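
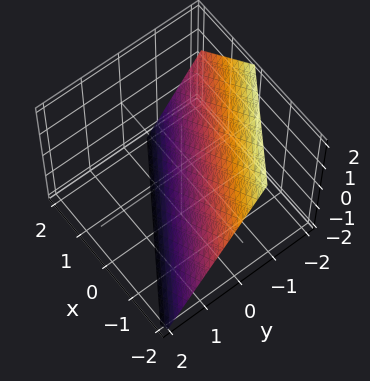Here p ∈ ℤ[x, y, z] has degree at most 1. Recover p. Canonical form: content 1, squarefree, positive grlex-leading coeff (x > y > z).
2*x + 3*y + 2*z + 2

Degree: every cross-section is a straight line — this is a plane, so deg p = 1.
Checking where it meets the axes: it meets the z-axis at z = -1 (among the integer gridlines); one x-axis crossing is at x = -1.
Putting this together gives p.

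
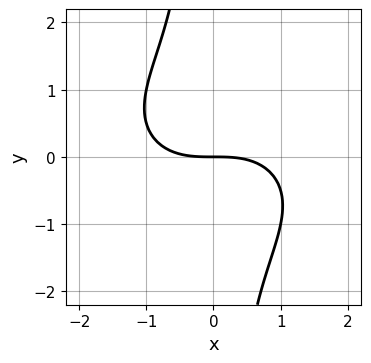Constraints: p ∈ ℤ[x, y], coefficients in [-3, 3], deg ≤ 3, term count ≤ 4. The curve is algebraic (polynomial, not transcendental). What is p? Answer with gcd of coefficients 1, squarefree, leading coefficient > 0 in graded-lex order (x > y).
x^3 + 2*x*y^2 + 3*y

First, the degree is 3 — the shape is more complex than any degree-2 curve.
Then, reading off the gridlines: it meets the y-axis at y = 0 (among the integer gridlines); it crosses the x-axis at the gridline x = 0.
Finally, these observations pin down the coefficients.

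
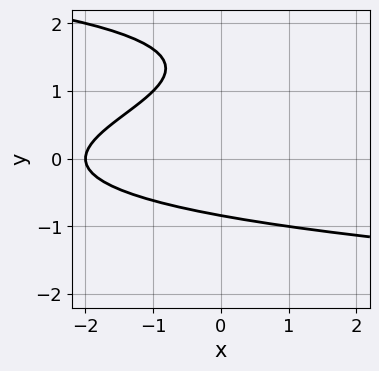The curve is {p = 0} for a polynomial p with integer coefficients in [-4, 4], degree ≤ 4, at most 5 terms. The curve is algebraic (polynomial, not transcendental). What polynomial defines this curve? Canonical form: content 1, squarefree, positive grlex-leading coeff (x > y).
y^3 - 2*y^2 + x + 2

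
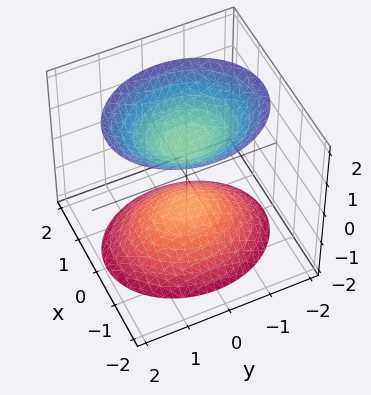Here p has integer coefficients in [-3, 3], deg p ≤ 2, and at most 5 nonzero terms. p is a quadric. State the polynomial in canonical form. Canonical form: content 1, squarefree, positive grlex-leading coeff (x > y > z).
There are 2 components. Treating them together as one polynomial.
deg p = 2. Two separate bowl-shaped sheets opening away from each other; a quadric.
Symmetries: mirror symmetry x ↦ −x ⇒ only even powers of x; the z ↦ −z reflection is a symmetry, so z appears only in even powers; mirror symmetry y ↦ −y ⇒ only even powers of y.
Against the integer gridlines: no y-intercept at any integer in the box; among the integer gridlines, it crosses the z-axis at z ∈ {-1, 1}; no x-intercept at any integer in the box.
Assembling these constraints gives the stated polynomial.

3*x^2 + 2*y^2 - 2*z^2 + 2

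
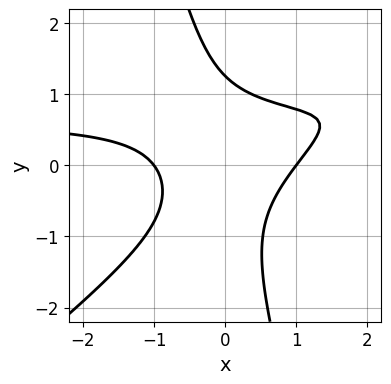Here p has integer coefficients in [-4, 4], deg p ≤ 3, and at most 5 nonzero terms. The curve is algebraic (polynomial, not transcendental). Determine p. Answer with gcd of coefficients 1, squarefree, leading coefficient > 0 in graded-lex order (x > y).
First, deg p = 3. The shape is more complex than any degree-2 curve.
Next, checking where it meets the axes: the x-axis gridline crossings are at x ∈ {-1, 1}.
Finally, solving for integer coefficients yields p as stated.

3*x^2*y - 3*x*y^2 - y^3 - 2*x^2 + 2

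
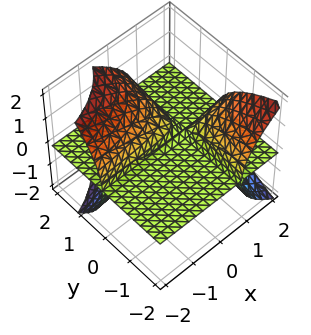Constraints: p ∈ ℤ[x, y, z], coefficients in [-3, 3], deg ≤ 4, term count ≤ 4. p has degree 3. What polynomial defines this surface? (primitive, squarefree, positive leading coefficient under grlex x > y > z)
3*x*y*z + 2*z^3 - 2*y*z

(a) I count 3 distinct pieces. Treating them together as one polynomial.
(b) The degree is 3 — a generic line meets the surface in up to 3 points.
(c) Reading off the gridlines: every point of the x-axis in the box is on the surface; the visible y-axis segment lies entirely on the surface; one z-axis crossing is at z = 0.
(d) Matching integer coefficients to the picture gives p.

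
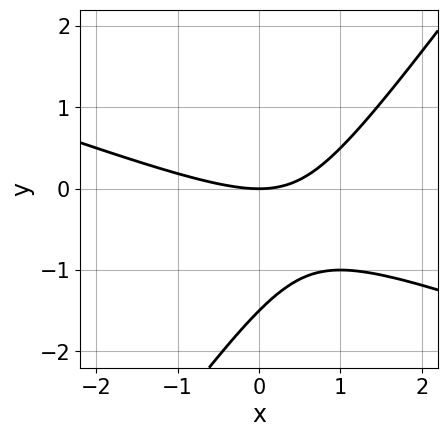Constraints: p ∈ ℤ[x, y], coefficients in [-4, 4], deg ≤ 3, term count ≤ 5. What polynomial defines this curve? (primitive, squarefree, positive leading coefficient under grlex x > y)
First, degree: a generic line meets the curve in up to 2 points, so deg p = 2.
Then, from the visible intercepts: it meets the y-axis at y = 0 (among the integer gridlines); one x-axis crossing is at x = 0.
Finally, together with the visible shape, these determine p as stated.

x^2 + 2*x*y - 2*y^2 - 3*y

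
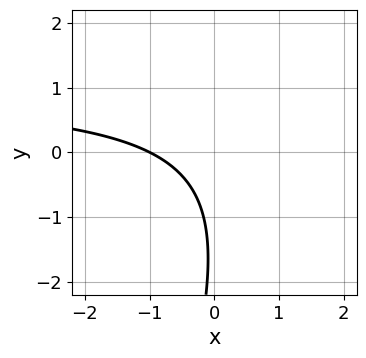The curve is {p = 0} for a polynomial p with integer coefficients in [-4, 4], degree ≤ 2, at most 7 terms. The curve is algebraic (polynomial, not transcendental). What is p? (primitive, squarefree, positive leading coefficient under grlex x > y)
(a) The degree is 2 — a generic line meets the curve in up to 2 points.
(b) Reading off the gridlines: it meets the x-axis at x = -1 (among the integer gridlines); it misses every integer gridline on the y-axis.
(c) These observations pin down the coefficients.

3*x*y - y^2 - 3*x - 3*y - 3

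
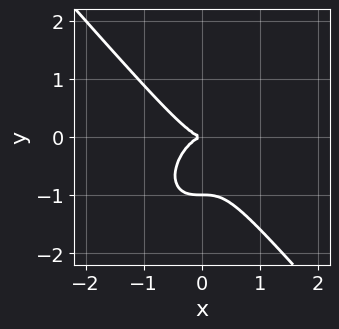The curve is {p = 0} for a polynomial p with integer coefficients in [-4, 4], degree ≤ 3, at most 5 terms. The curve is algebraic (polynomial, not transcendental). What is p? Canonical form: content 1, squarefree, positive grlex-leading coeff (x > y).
3*x^3 + 2*y^3 + 2*y^2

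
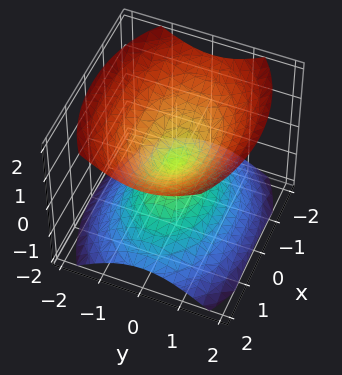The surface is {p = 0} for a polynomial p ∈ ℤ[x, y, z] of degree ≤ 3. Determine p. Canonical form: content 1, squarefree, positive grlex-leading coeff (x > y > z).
First, there are 2 components.
Then, degree: a double cone through the origin; a quadric, so deg p = 2.
Then, symmetries: mirror symmetry y ↦ −y ⇒ only even powers of y; mirror symmetry z ↦ −z ⇒ only even powers of z; it's symmetric under x → −x, forcing even powers of x.
Next, from the visible intercepts: one x-axis crossing is at x = 0; one y-axis crossing is at y = 0.
Finally, these observations pin down the coefficients.

x^2 + 2*y^2 - 2*z^2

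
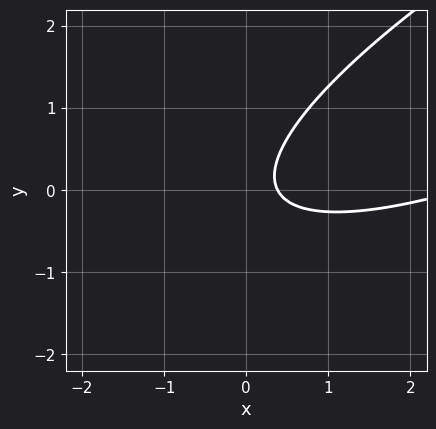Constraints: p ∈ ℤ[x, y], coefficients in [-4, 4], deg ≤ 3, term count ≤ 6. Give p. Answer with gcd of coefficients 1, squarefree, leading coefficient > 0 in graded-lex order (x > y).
First, deg p = 2. The shape is more complex than any degree-1 curve.
Then, observable constraints: it misses every integer gridline on the y-axis.
Finally, matching integer coefficients to the picture gives p.

x^2 - 3*x*y + 3*y^2 - 3*x + 1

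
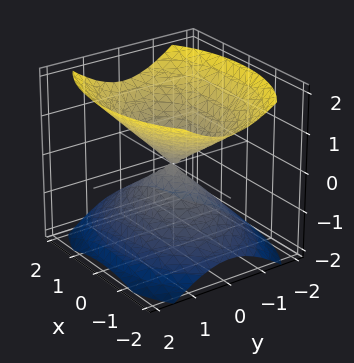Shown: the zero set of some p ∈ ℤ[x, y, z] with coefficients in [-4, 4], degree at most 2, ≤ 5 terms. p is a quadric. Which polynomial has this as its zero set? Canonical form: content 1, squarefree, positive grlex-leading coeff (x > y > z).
(a) I count 2 distinct pieces.
(b) Degree: a double cone through the origin; a quadric, so deg p = 2.
(c) Symmetries: the y ↦ −y reflection is a symmetry, so y appears only in even powers; it's symmetric under z → −z, forcing even powers of z; mirror symmetry x ↦ −x ⇒ only even powers of x.
(d) Against the integer gridlines: one x-axis crossing is at x = 0; one z-axis crossing is at z = 0; it crosses the y-axis at the gridline y = 0.
(e) Matching integer coefficients to the picture gives p.

x^2 + 2*y^2 - 2*z^2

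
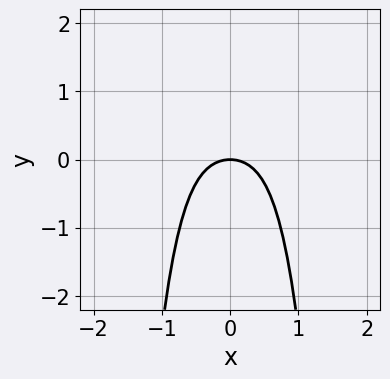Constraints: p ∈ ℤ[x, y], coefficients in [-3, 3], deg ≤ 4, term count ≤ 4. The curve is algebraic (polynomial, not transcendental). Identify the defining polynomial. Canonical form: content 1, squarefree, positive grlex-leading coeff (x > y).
3*x^4 + 2*x^2 + 2*y

The degree is 4 — no degree-3 curve has this shape.
Symmetries: mirror symmetry x ↦ −x ⇒ only even powers of x.
From the visible intercepts: it crosses the x-axis at the gridline x = 0; it meets the y-axis at y = 0 (among the integer gridlines).
These observations pin down the coefficients.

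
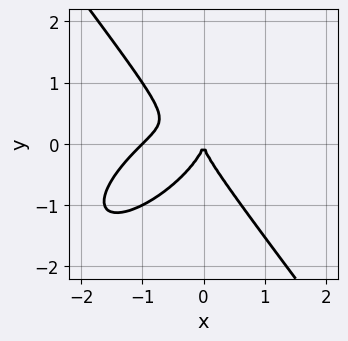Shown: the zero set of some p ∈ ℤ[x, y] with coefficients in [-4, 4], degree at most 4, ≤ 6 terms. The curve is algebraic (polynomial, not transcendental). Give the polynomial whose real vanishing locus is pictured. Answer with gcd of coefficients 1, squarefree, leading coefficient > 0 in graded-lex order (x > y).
x^3 - x^2*y + y^3 + x^2

(a) deg p = 3.
(b) Observable constraints: among the integer gridlines, it crosses the x-axis at x ∈ {-1, 0}; one y-axis crossing is at y = 0.
(c) The integer polynomial consistent with all of this is the stated p.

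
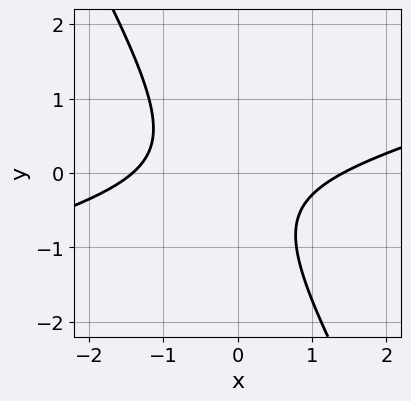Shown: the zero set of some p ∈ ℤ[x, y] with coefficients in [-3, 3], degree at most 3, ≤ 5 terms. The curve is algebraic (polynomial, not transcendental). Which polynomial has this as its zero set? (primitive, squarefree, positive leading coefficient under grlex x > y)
x^2 - 3*x*y - 2*y^2 - y - 2

deg p = 2. The shape is more complex than any degree-1 curve.
Against the integer gridlines: no y-intercept at any integer in the box.
Putting this together gives p.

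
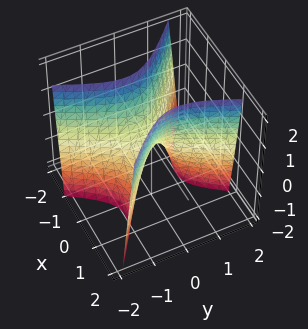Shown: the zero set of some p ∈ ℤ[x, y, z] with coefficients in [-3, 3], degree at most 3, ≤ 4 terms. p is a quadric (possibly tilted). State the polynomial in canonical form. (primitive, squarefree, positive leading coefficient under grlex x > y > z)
3*x^2 + 2*x*y - 2*y^2 - z

The degree is 2 — a generic line meets the surface in up to 2 points.
Checking where it meets the axes: it meets the x-axis at x = 0 (among the integer gridlines); it meets the y-axis at y = 0 (among the integer gridlines); one z-axis crossing is at z = 0.
Fitting integer coefficients to these (and the overall shape) gives p.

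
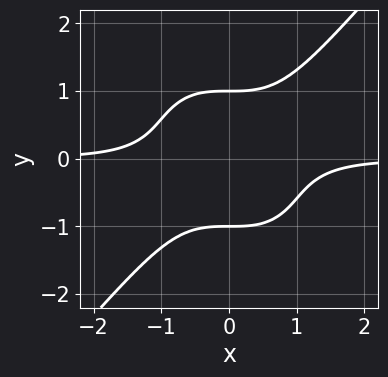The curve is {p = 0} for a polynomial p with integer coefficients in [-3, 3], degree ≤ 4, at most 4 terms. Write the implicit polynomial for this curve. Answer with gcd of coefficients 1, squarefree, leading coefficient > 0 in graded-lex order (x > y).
3*x^3*y - 2*y^4 + 2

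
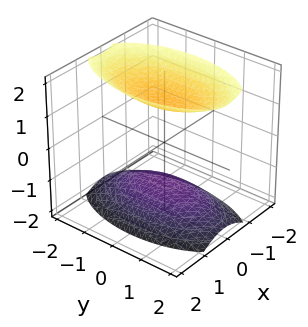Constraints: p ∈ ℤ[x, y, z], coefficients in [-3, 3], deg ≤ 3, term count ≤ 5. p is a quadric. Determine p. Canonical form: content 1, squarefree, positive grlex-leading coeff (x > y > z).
(a) There are 2 components. Treating them together as one polynomial.
(b) The degree is 2 — two separate bowl-shaped sheets opening away from each other; a quadric.
(c) Symmetries: the x ↦ −x reflection is a symmetry, so x appears only in even powers; mirror symmetry z ↦ −z ⇒ only even powers of z; mirror symmetry y ↦ −y ⇒ only even powers of y.
(d) Checking where it meets the axes: the surface avoids every integer x-axis point in the box; the surface avoids every integer y-axis point in the box.
(e) Together with the visible shape, these determine p as stated.

3*x^2 + y^2 - 2*z^2 + 3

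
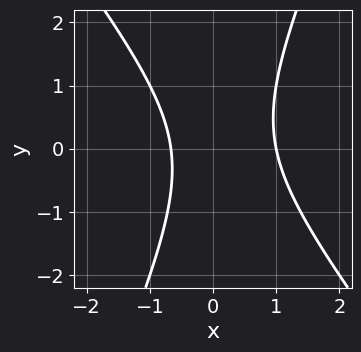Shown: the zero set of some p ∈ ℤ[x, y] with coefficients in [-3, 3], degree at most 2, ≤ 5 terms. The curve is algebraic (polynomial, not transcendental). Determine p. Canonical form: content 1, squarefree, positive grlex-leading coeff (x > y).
3*x^2 + x*y - y^2 - x - 2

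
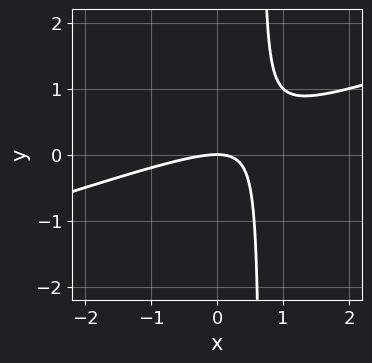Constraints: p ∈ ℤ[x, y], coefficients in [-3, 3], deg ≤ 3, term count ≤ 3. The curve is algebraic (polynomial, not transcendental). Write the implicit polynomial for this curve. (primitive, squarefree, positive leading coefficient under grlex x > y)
First, degree: no degree-1 curve has this shape, so deg p = 2.
Next, checking where it meets the axes: it crosses the y-axis at the gridline y = 0; it meets the x-axis at x = 0 (among the integer gridlines).
Finally, matching integer coefficients to the picture gives p.

x^2 - 3*x*y + 2*y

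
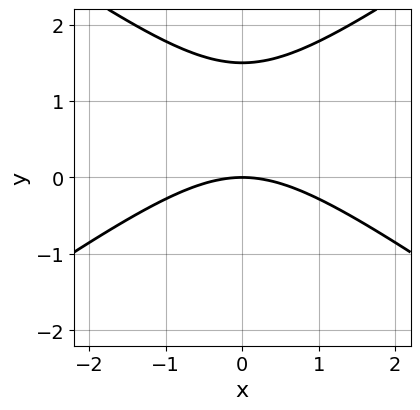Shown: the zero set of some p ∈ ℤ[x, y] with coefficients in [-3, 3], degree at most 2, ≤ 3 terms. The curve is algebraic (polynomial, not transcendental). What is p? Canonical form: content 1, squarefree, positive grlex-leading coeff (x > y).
x^2 - 2*y^2 + 3*y

1. Degree: a generic line meets the curve in up to 2 points, so deg p = 2.
2. Symmetries: the x ↦ −x reflection is a symmetry, so x appears only in even powers.
3. From the visible intercepts: it crosses the y-axis at the gridline y = 0; it crosses the x-axis at the gridline x = 0.
4. Together with the visible shape, these determine p as stated.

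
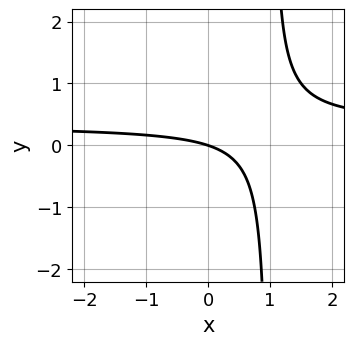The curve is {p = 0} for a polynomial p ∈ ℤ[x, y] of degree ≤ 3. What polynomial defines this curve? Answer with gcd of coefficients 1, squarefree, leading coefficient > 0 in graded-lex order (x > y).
Degree: no degree-1 curve has this shape, so deg p = 2.
Against the integer gridlines: one y-axis crossing is at y = 0; one x-axis crossing is at x = 0.
Putting this together gives p.

3*x*y - x - 3*y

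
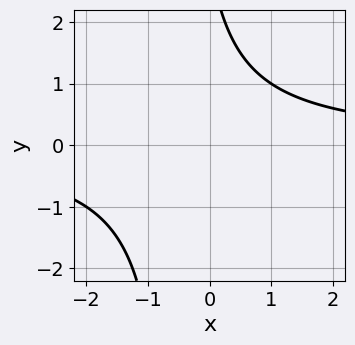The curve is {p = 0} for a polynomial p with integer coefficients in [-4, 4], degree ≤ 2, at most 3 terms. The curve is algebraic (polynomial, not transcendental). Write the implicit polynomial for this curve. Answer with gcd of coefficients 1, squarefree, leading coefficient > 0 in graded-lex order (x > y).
2*x*y + y - 3

1. Degree: a generic line meets the curve in up to 2 points, so deg p = 2.
2. Observable constraints: it misses every integer gridline on the y-axis; it misses every integer gridline on the x-axis.
3. Solving for integer coefficients yields p as stated.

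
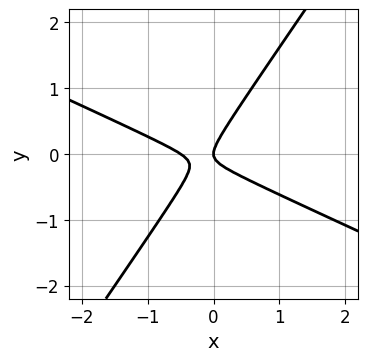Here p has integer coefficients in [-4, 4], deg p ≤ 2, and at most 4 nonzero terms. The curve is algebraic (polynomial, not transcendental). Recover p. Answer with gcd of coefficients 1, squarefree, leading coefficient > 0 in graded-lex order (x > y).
2*x^2 + 3*x*y - 3*y^2 + x

First, degree: the shape is more complex than any degree-1 curve, so deg p = 2.
Then, from the visible intercepts: one x-axis crossing is at x = 0; it meets the y-axis at y = 0 (among the integer gridlines).
Finally, together with the visible shape, these determine p as stated.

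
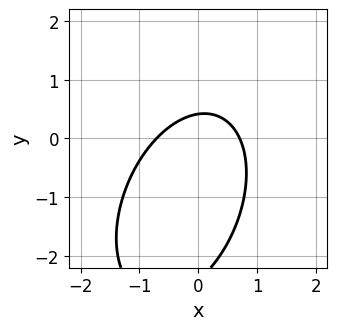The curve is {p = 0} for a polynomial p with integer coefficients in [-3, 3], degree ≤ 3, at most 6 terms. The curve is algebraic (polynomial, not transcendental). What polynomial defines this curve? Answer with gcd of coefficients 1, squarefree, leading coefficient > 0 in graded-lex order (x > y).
First, the degree is 2 — no degree-1 curve has this shape.
Finally, matching integer coefficients to the picture gives p.

2*x^2 - x*y + y^2 + 2*y - 1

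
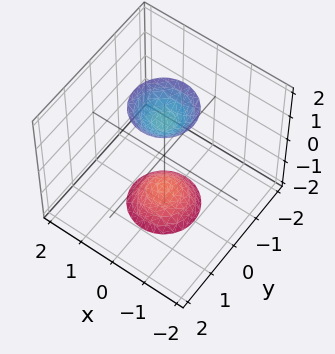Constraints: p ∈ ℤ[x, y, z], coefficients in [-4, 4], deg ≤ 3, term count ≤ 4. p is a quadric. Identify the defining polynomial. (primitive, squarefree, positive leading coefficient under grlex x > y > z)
3*x^2 + 3*y^2 - z^2 + 2

(a) I count 2 distinct pieces. They look like related sheets of one shape, so recover p as a whole.
(b) deg p = 2. Two separate bowl-shaped sheets opening away from each other; a quadric.
(c) Symmetries: mirror symmetry z ↦ −z ⇒ only even powers of z; rotational symmetry about the z-axis ⇒ p depends on x, y only through x² + y².
(d) Against the integer gridlines: a circular section at z = -2 has radius between 0 and 1; no x-intercept at any integer in the box.
(e) Fitting integer coefficients to these (and the overall shape) gives p.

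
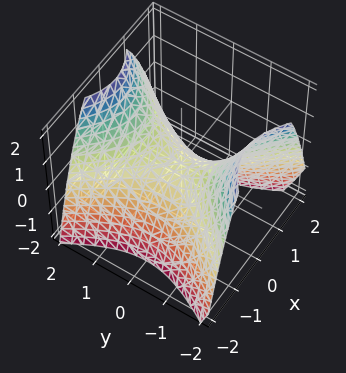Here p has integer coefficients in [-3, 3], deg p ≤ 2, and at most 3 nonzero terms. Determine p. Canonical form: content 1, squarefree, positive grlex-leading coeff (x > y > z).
Degree: a hyperbolic paraboloid; a quadric, so deg p = 2.
Symmetries: mirror symmetry y ↦ −y ⇒ only even powers of y; the x ↦ −x reflection is a symmetry, so x appears only in even powers.
Against the integer gridlines: it crosses the z-axis at the gridline z = 0; it meets the y-axis at y = 0 (among the integer gridlines); one x-axis crossing is at x = 0.
Solving for integer coefficients yields p as stated.

3*x^2 - 2*y^2 + 3*z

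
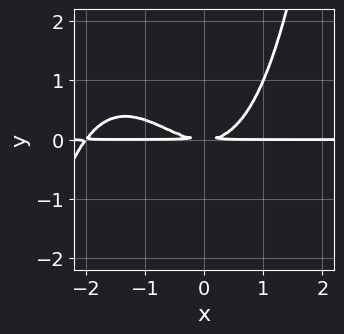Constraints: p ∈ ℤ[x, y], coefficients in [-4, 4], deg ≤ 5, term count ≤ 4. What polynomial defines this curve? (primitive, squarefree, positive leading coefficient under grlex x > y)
1. deg p = 4. No degree-3 curve has this shape.
2. From the axis intercepts and sections: the visible x-axis segment lies entirely on the curve.
3. The integer polynomial consistent with all of this is the stated p.

x^3*y + 2*x^2*y - 3*y^2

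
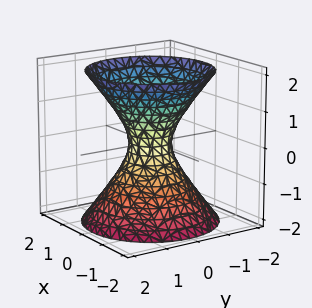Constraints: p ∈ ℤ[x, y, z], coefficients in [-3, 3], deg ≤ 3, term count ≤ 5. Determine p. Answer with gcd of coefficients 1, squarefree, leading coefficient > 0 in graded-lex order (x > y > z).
First, degree: a generic line meets the surface in up to 2 points, so deg p = 2.
Next, by symmetry, the z-axis is an axis of rotation, so x and y enter only as x² + y².
Next, reading off the gridlines: a circular section at z = -1 has radius exactly 1; it misses every integer gridline on the z-axis.
Finally, these observations pin down the coefficients.

3*x^2 + 3*y^2 - 2*z^2 - 1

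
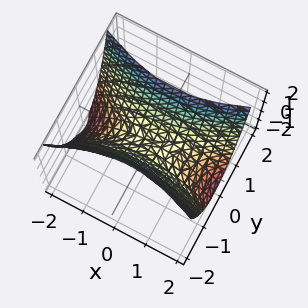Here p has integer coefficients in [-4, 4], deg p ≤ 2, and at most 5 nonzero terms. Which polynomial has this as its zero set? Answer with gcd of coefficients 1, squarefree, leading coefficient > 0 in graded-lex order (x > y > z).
deg p = 2.
Symmetries: mirror symmetry y ↦ −y ⇒ only even powers of y; it's symmetric under x → −x, forcing even powers of x.
Reading off the gridlines: one x-axis crossing is at x = 0; it crosses the y-axis at the gridline y = 0.
Putting this together gives p.

x^2 - 3*y^2 + 2*z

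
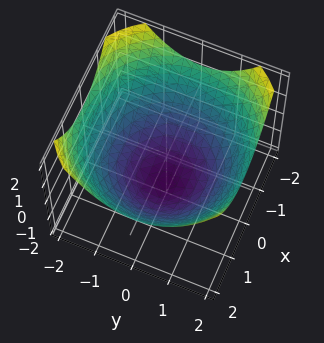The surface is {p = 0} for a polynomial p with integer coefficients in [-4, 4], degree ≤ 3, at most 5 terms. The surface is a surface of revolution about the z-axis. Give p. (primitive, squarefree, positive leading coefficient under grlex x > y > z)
x^2 + y^2 - 2*z - 3

(a) The degree is 2 — the shape is more complex than any degree-1 surface.
(b) Symmetry: the surface is invariant under rotation about z: p = q(x² + y², z).
(c) From the axis intercepts and sections: a circular section at z = -1 has radius exactly 1.
(d) Assembling these constraints gives the stated polynomial.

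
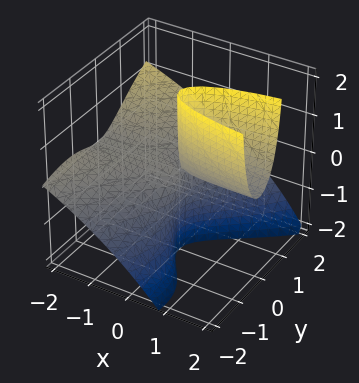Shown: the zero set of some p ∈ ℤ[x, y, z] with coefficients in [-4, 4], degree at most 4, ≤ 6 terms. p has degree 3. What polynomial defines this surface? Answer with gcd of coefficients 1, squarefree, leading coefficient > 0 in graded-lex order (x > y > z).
2*x*y^2 - y^3 + 3*y^2*z - 2*x*z + 2*y^2

There are 2 components. Treating them together as one polynomial.
deg p = 3. The shape is more complex than any degree-2 surface.
Against the integer gridlines: the visible z-axis segment lies entirely on the surface; every point of the x-axis in the box is on the surface.
Solving for integer coefficients yields p as stated. Check: (0, 2, 0) on the y-axis lies on the surface, and p(0, 2, 0) = 0. ✓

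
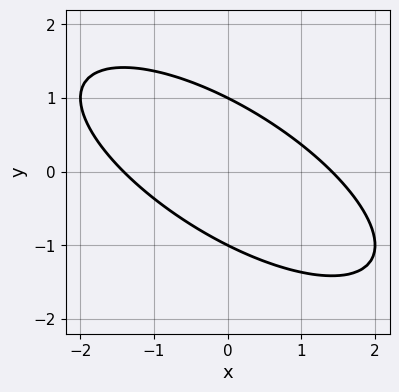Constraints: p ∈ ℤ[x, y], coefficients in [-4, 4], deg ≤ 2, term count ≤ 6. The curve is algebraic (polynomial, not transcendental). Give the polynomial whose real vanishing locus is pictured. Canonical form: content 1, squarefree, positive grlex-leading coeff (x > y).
x^2 + 2*x*y + 2*y^2 - 2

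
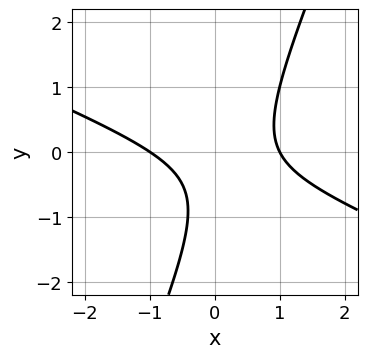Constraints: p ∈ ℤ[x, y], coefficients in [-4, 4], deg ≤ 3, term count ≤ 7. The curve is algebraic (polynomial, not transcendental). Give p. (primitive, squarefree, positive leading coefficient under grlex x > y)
x^2 + 2*x*y - y^2 - y - 1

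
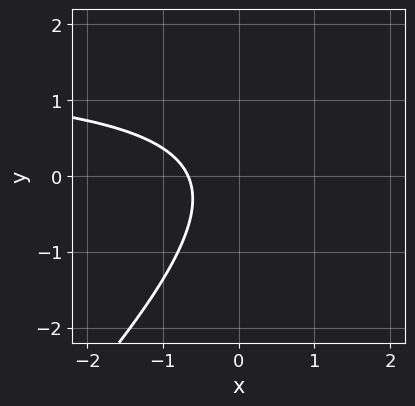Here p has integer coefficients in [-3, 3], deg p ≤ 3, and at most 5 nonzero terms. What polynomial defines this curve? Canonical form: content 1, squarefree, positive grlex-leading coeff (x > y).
The degree is 2 — no degree-1 curve has this shape.
Against the integer gridlines: the curve avoids every integer y-axis point in the box.
The integer polynomial consistent with all of this is the stated p.

2*x*y - 2*y^2 - 3*x - 2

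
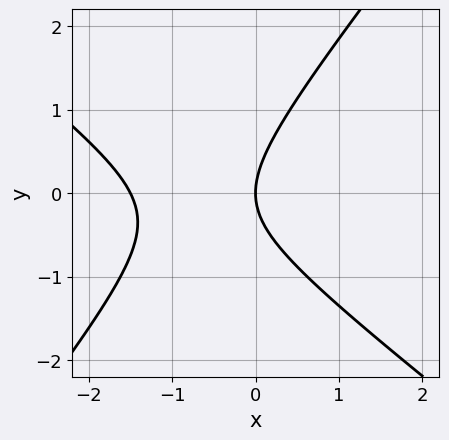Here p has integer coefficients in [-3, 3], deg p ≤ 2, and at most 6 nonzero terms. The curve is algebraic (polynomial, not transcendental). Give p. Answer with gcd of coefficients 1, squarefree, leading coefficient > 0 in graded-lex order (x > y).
First, the degree is 2 — a generic line meets the curve in up to 2 points.
Then, checking where it meets the axes: it crosses the x-axis at the gridline x = 0; it meets the y-axis at y = 0 (among the integer gridlines).
Finally, together with the visible shape, these determine p as stated.

2*x^2 + x*y - 2*y^2 + 3*x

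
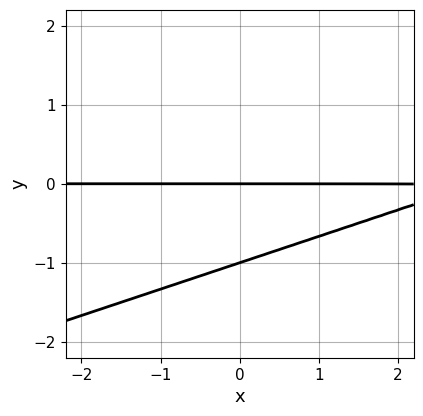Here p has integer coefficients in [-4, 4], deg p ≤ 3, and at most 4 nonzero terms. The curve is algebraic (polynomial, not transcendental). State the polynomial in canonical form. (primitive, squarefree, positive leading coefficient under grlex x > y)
x*y - 3*y^2 - 3*y

(a) deg p = 2.
(b) From the visible intercepts: every point of the x-axis in the box is on the curve; the y-axis gridline crossings are at y ∈ {-1, 0}.
(c) Matching integer coefficients to the picture gives p.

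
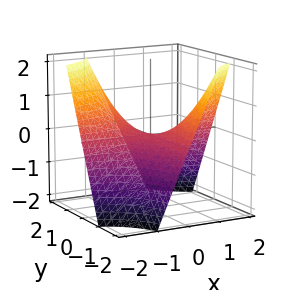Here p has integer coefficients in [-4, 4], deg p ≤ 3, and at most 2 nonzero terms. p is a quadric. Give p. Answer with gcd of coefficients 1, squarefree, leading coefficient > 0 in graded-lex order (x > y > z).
x*y + z

1. Degree: a hyperbolic paraboloid; a quadric, so deg p = 2.
2. Observable constraints: one z-axis crossing is at z = 0; the visible y-axis segment lies entirely on the surface.
3. Putting this together gives p. Check: (1, 0, 0) on the x-axis lies on the surface, and p(1, 0, 0) = 0. ✓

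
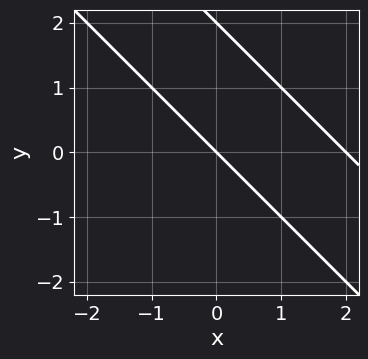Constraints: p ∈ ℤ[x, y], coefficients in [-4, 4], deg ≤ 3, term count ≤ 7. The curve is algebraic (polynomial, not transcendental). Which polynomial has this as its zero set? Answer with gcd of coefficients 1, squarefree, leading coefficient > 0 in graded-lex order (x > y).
The degree is 2 — no degree-1 curve has this shape.
Checking where it meets the axes: among the integer gridlines, it crosses the x-axis at x ∈ {0, 2}; among the integer gridlines, it crosses the y-axis at y ∈ {0, 2}.
Together with the visible shape, these determine p as stated.

x^2 + 2*x*y + y^2 - 2*x - 2*y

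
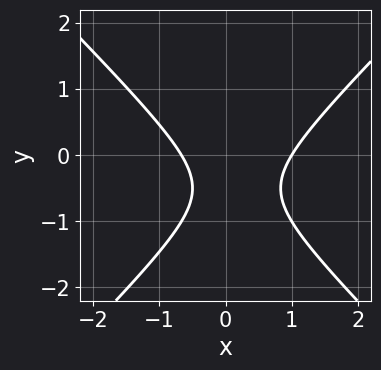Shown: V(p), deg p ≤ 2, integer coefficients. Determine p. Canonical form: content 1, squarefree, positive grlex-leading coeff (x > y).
3*x^2 - 3*y^2 - x - 3*y - 2

(a) The degree is 2 — a generic line meets the curve in up to 2 points.
(b) Against the integer gridlines: no y-intercept at any integer in the box; it crosses the x-axis at the gridline x = 1.
(c) Together with the visible shape, these determine p as stated.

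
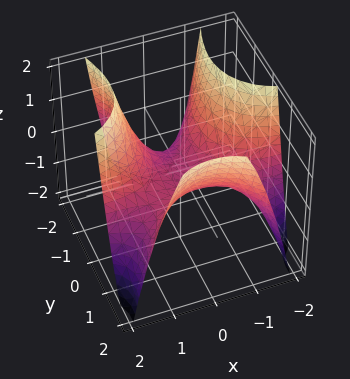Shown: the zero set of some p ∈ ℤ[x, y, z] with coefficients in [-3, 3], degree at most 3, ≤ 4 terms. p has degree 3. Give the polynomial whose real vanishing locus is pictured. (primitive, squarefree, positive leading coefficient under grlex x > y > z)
3*x^2*y - y^3 - 2*x^2 + 3*z

First, degree: the shape is more complex than any degree-2 surface, so deg p = 3.
Next, from the axis intercepts and sections: it crosses the y-axis at the gridline y = 0; it crosses the x-axis at the gridline x = 0.
Finally, assembling these constraints gives the stated polynomial.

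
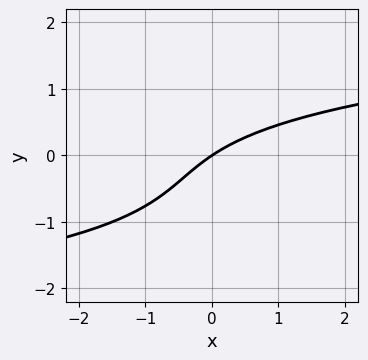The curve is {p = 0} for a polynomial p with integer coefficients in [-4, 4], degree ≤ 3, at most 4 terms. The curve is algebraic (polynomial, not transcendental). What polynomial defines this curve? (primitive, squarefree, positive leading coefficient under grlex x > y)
2*y^3 + 2*y^2 - 2*x + 3*y

1. The degree is 3 — the shape is more complex than any degree-2 curve.
2. Checking where it meets the axes: it meets the x-axis at x = 0 (among the integer gridlines); it crosses the y-axis at the gridline y = 0.
3. Putting this together gives p.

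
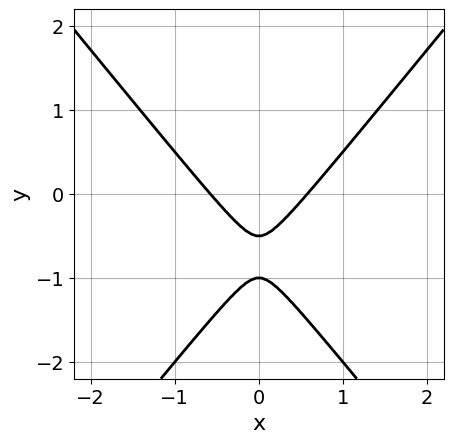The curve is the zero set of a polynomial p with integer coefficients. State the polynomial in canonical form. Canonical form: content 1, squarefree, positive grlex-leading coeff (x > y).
(a) The degree is 2 — the shape is more complex than any degree-1 curve.
(b) Symmetries: it's symmetric under x → −x, forcing even powers of x.
(c) Checking where it meets the axes: one y-axis crossing is at y = -1.
(d) Solving for integer coefficients yields p as stated.

3*x^2 - 2*y^2 - 3*y - 1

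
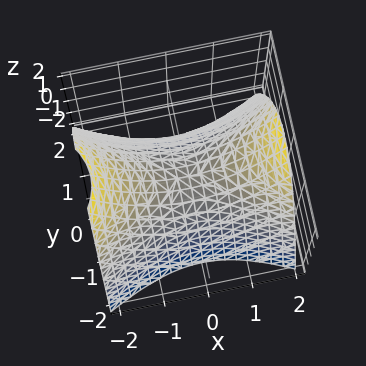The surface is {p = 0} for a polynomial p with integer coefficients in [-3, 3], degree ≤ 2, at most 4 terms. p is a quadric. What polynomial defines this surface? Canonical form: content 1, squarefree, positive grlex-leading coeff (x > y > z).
x^2 - 2*y^2 - 2*z

The degree is 2 — a hyperbolic paraboloid; a quadric.
Symmetries: the y ↦ −y reflection is a symmetry, so y appears only in even powers; mirror symmetry x ↦ −x ⇒ only even powers of x.
Reading off the gridlines: it crosses the x-axis at the gridline x = 0; one z-axis crossing is at z = 0; it meets the y-axis at y = 0 (among the integer gridlines).
Matching integer coefficients to the picture gives p.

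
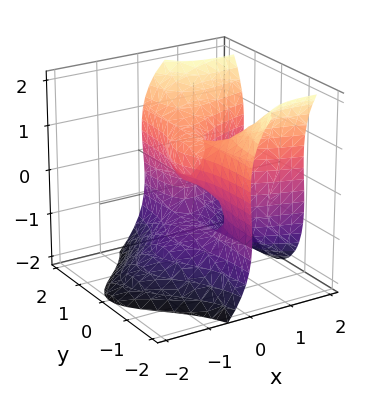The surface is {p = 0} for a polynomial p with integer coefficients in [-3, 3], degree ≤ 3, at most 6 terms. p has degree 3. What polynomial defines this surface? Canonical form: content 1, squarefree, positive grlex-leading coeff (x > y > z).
First, the degree is 3 — the shape is more complex than any degree-2 surface.
Then, checking where it meets the axes: it crosses the x-axis at the gridline x = 0; among the integer gridlines, it crosses the z-axis at z ∈ {-1, 0, 1}.
Finally, together with the visible shape, these determine p as stated.

3*x*y^2 - z^3 - 2*x^2 + z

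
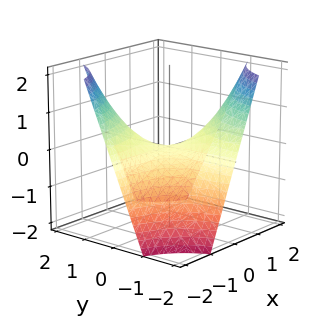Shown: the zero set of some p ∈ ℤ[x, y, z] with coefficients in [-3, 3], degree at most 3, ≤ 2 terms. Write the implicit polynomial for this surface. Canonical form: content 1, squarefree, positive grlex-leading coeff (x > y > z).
1. deg p = 2. A saddle surface; a quadric.
2. Observable constraints: the visible y-axis segment lies entirely on the surface; it meets the z-axis at z = 0 (among the integer gridlines); every point of the x-axis in the box is on the surface.
3. Matching integer coefficients to the picture gives p.

x*y + z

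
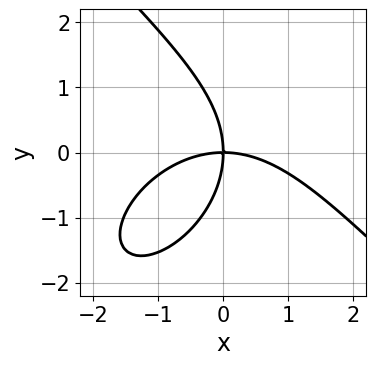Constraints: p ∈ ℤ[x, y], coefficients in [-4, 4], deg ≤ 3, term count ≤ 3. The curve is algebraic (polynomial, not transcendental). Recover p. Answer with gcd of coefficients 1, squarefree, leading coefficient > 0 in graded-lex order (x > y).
x^3 + y^3 + 3*x*y

The degree is 3 — no degree-2 curve has this shape.
Checking where it meets the axes: it meets the x-axis at x = 0 (among the integer gridlines); it crosses the y-axis at the gridline y = 0.
Fitting integer coefficients to these (and the overall shape) gives p.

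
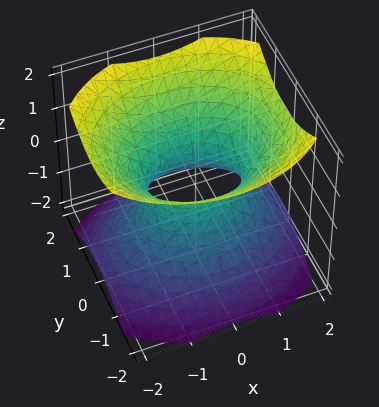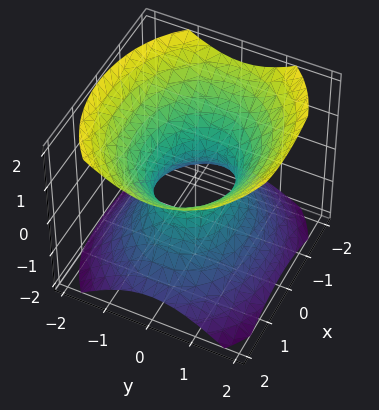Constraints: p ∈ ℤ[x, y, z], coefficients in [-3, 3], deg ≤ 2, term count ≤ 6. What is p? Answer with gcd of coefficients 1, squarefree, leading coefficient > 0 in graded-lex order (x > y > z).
2*x^2 + 3*y^2 - 3*z^2 - 2

First, the degree is 2 — an hourglass — one-sheet hyperboloid; a quadric.
Then, symmetries: mirror symmetry x ↦ −x ⇒ only even powers of x; the y ↦ −y reflection is a symmetry, so y appears only in even powers; the z ↦ −z reflection is a symmetry, so z appears only in even powers.
Then, checking where it meets the axes: it misses every integer gridline on the z-axis; among the integer gridlines, it crosses the x-axis at x ∈ {-1, 1}.
Finally, assembling these constraints gives the stated polynomial.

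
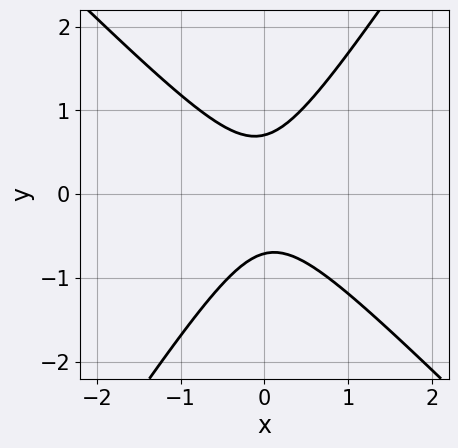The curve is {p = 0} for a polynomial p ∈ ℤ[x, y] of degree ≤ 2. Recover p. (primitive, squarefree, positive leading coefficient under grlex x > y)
Degree: a generic line meets the curve in up to 2 points, so deg p = 2.
Reading off the gridlines: it misses every integer gridline on the x-axis.
Putting this together gives p.

3*x^2 + x*y - 2*y^2 + 1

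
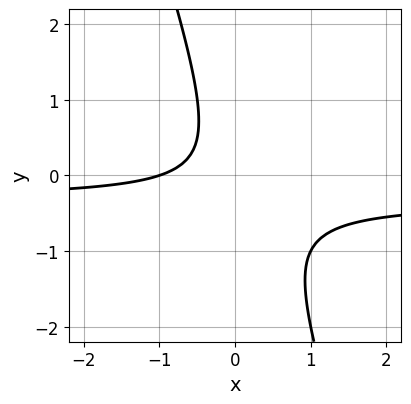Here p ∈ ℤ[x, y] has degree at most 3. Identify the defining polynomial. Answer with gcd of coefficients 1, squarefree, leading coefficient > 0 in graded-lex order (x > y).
First, degree: a generic line meets the curve in up to 2 points, so deg p = 2.
Then, from the visible intercepts: no y-intercept at any integer in the box; it crosses the x-axis at the gridline x = -1.
Finally, fitting integer coefficients to these (and the overall shape) gives p.

3*x*y + y^2 + x + 1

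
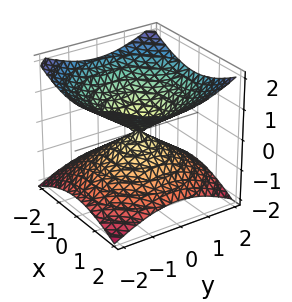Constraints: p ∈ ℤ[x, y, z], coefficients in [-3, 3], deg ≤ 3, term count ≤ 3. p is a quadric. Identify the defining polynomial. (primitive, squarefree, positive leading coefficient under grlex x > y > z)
1. The degree is 2 — a double cone through the origin; a quadric.
2. Symmetries: the z ↦ −z reflection is a symmetry, so z appears only in even powers; every cross-section ⟂ z is a circle, so x, y appear only via x² + y².
3. From the axis intercepts and sections: it meets the z-axis at z = 0 (among the integer gridlines); it crosses the x-axis at the gridline x = 0; a circular section at z = 1 has radius between 1 and 2; it meets the y-axis at y = 0 (among the integer gridlines).
4. Putting this together gives p.

x^2 + y^2 - 2*z^2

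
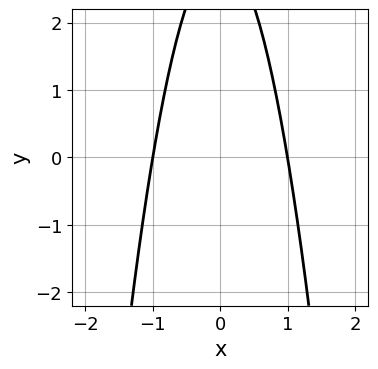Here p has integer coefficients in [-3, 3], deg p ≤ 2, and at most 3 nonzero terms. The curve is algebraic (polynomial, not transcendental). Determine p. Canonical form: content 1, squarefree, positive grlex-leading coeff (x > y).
The degree is 2 — no degree-1 curve has this shape.
Symmetries: mirror symmetry x ↦ −x ⇒ only even powers of x.
From the visible intercepts: among the integer gridlines, it crosses the x-axis at x ∈ {-1, 1}; the curve avoids every integer y-axis point in the box.
Matching integer coefficients to the picture gives p.

3*x^2 + y - 3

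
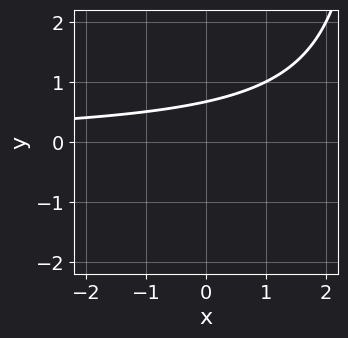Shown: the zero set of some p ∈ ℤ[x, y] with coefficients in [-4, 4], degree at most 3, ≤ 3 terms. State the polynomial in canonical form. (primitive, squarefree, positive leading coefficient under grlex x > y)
1. Degree: the shape is more complex than any degree-1 curve, so deg p = 2.
2. From the visible intercepts: the curve avoids every integer x-axis point in the box.
3. Fitting integer coefficients to these (and the overall shape) gives p.

x*y - 3*y + 2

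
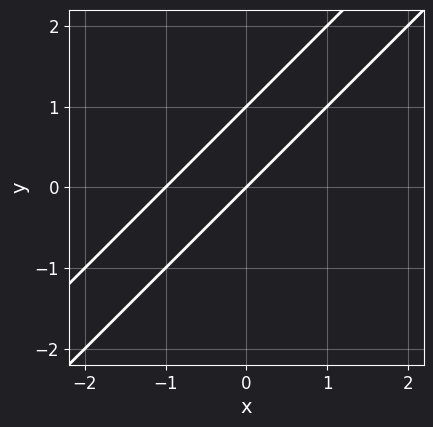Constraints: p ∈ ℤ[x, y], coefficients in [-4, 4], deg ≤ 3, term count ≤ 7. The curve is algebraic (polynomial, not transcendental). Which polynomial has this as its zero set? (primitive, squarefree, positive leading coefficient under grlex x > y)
x^2 - 2*x*y + y^2 + x - y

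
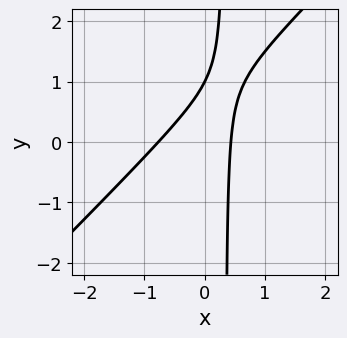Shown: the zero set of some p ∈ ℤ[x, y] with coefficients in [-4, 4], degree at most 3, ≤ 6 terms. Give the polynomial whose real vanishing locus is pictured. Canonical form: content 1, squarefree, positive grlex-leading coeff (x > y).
3*x^2 - 3*x*y + x + y - 1

First, the degree is 2 — the shape is more complex than any degree-1 curve.
Then, from the axis intercepts and sections: it crosses the y-axis at the gridline y = 1.
Finally, assembling these constraints gives the stated polynomial.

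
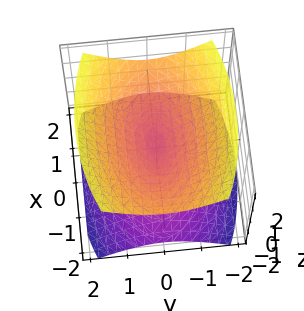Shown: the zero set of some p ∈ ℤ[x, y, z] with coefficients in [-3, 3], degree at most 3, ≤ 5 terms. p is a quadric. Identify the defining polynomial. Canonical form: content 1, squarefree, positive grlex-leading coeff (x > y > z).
I count 2 distinct pieces. They look like related sheets of one shape, so recover p as a whole.
The degree is 2 — a double cone through the origin; a quadric.
Symmetries: mirror symmetry x ↦ −x ⇒ only even powers of x; the z ↦ −z reflection is a symmetry, so z appears only in even powers; mirror symmetry y ↦ −y ⇒ only even powers of y.
Reading off the gridlines: it meets the z-axis at z = 0 (among the integer gridlines); it meets the x-axis at x = 0 (among the integer gridlines); one y-axis crossing is at y = 0.
Putting this together gives p.

x^2 + 3*y^2 - 3*z^2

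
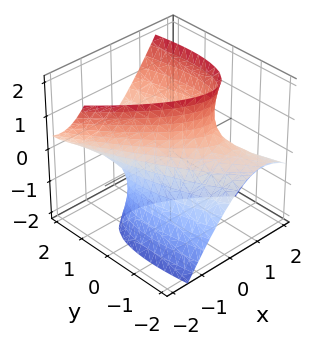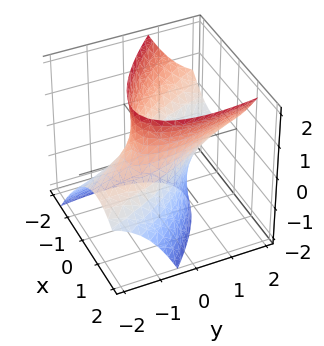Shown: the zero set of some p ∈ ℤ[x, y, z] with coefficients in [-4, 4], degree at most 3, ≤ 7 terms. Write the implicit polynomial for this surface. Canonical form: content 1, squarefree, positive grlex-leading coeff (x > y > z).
3*x^2 + 3*x*y + y^2 - 3*y*z - z^2 - 2

First, degree: no degree-1 surface has this shape, so deg p = 2.
Next, from the axis intercepts and sections: the surface avoids every integer z-axis point in the box.
Finally, putting this together gives p.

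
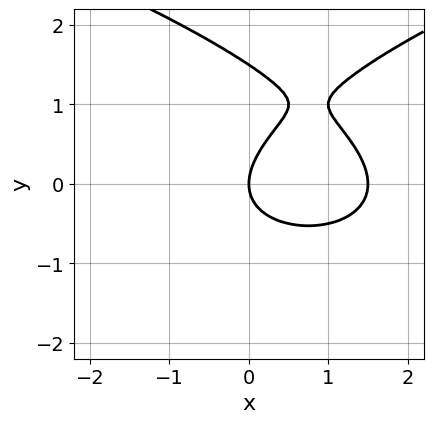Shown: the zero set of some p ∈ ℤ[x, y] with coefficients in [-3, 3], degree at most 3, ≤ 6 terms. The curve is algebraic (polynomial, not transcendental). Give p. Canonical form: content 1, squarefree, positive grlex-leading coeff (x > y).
2*y^3 - 2*x^2 - 3*y^2 + 3*x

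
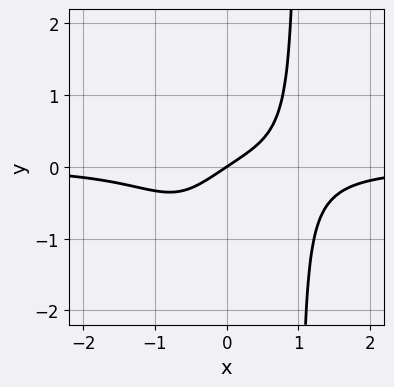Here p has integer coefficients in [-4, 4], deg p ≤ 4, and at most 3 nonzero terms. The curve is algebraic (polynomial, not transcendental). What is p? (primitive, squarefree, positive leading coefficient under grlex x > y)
1. deg p = 4. The shape is more complex than any degree-3 curve.
2. Against the integer gridlines: one y-axis crossing is at y = 0; one x-axis crossing is at x = 0.
3. These observations pin down the coefficients.

3*x^3*y + 2*x - 3*y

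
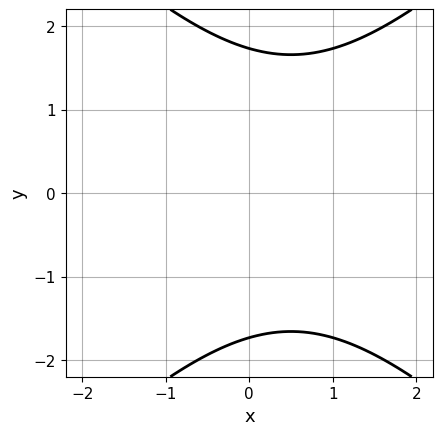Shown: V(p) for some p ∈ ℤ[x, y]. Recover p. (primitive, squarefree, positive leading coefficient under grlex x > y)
1. deg p = 2. No degree-1 curve has this shape.
2. Symmetries: mirror symmetry y ↦ −y ⇒ only even powers of y.
3. Reading off the gridlines: the curve avoids every integer x-axis point in the box.
4. Assembling these constraints gives the stated polynomial.

x^2 - y^2 - x + 3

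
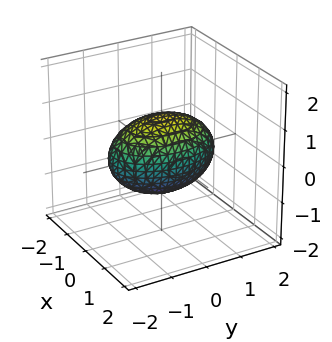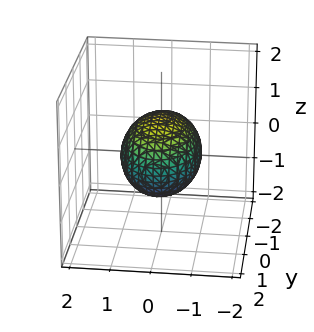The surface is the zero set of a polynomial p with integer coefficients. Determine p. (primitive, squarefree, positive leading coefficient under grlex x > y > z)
2*x^2 + y^2 + 2*z^2 - 2

(a) The degree is 2 — bounded and convex; a quadric.
(b) Symmetries: the y ↦ −y reflection is a symmetry, so y appears only in even powers; mirror symmetry z ↦ −z ⇒ only even powers of z; mirror symmetry x ↦ −x ⇒ only even powers of x.
(c) Observable constraints: among the integer gridlines, it crosses the z-axis at z ∈ {-1, 1}; the x-axis gridline crossings are at x ∈ {-1, 1}.
(d) Putting this together gives p.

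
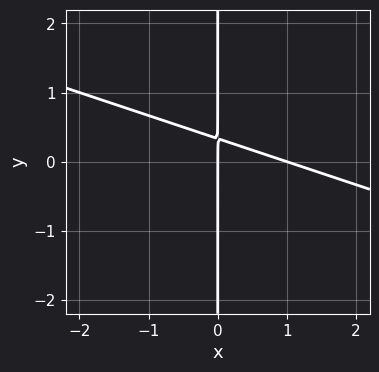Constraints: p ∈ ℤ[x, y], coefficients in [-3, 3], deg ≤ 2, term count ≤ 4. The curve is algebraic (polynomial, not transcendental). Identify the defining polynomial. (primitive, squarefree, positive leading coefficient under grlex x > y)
x^2 + 3*x*y - x

First, degree: a generic line meets the curve in up to 2 points, so deg p = 2.
Next, against the integer gridlines: the x-axis gridline crossings are at x ∈ {0, 1}; the visible y-axis segment lies entirely on the curve.
Finally, assembling these constraints gives the stated polynomial.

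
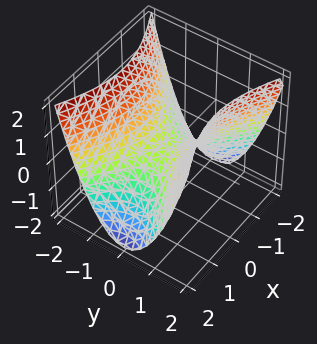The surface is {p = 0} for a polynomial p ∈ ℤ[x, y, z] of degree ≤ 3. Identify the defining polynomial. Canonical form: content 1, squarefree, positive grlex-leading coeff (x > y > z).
x^2 - 2*y^2 + 2*z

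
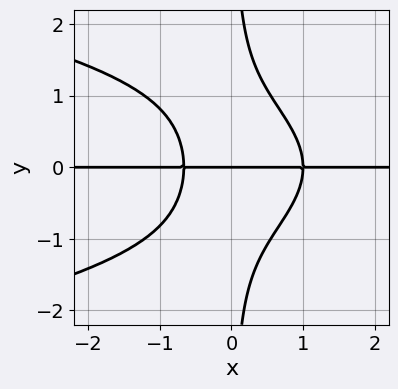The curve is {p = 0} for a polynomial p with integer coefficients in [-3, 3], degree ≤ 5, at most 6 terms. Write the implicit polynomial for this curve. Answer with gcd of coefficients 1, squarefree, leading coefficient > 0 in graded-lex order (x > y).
(a) Degree: no degree-3 curve has this shape, so deg p = 4.
(b) Reading off the gridlines: it crosses the y-axis at the gridline y = 0; every point of the x-axis in the box is on the curve.
(c) These observations pin down the coefficients.

3*x*y^3 + 3*x^2*y - x*y - 2*y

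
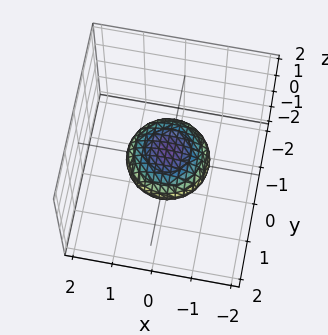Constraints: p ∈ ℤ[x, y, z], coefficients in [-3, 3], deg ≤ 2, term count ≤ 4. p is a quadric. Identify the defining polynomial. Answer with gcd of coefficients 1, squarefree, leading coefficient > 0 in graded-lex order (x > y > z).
1. Degree: a closed, bounded, convex surface; a quadric, so deg p = 2.
2. Symmetries: the surface is invariant under rotation about z: p = q(x² + y², z); mirror symmetry z ↦ −z ⇒ only even powers of z.
3. From the axis intercepts and sections: the x-axis gridline crossings are at x ∈ {-1, 1}; the y-axis gridline crossings are at y ∈ {-1, 1}.
4. Matching integer coefficients to the picture gives p.

x^2 + y^2 + 2*z^2 - 1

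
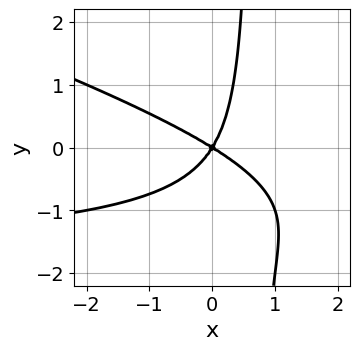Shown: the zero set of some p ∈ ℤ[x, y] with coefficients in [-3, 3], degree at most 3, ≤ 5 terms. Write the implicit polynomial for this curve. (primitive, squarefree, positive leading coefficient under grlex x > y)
First, deg p = 3. The shape is more complex than any degree-2 curve.
Next, from the visible intercepts: it meets the x-axis at x = 0 (among the integer gridlines); it meets the y-axis at y = 0 (among the integer gridlines).
Finally, fitting integer coefficients to these (and the overall shape) gives p.

x^2*y + 3*x*y^2 + 2*x^2 + 2*x*y - 2*y^2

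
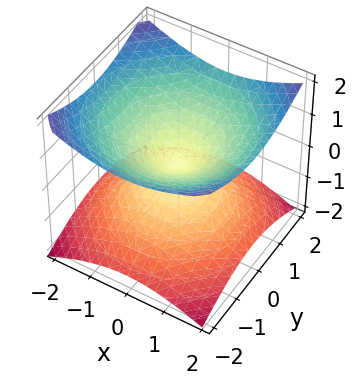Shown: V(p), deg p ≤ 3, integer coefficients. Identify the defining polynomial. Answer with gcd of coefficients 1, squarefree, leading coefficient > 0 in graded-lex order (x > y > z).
x^2 + y^2 - 2*z^2

(a) deg p = 2.
(b) By symmetry, every cross-section ⟂ z is a circle, so x, y appear only via x² + y²; mirror symmetry z ↦ −z ⇒ only even powers of z.
(c) Reading off the gridlines: it crosses the x-axis at the gridline x = 0; one z-axis crossing is at z = 0; it crosses the y-axis at the gridline y = 0; a circular section at z = -1 has radius between 1 and 2.
(d) Fitting integer coefficients to these (and the overall shape) gives p.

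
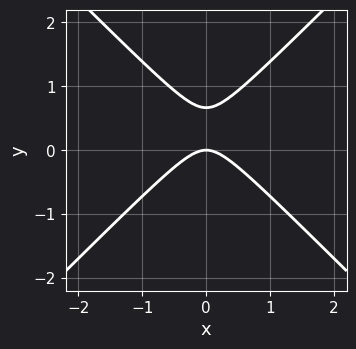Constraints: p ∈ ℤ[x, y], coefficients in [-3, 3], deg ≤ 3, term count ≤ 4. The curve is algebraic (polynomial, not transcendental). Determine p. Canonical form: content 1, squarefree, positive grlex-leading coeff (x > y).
3*x^2 - 3*y^2 + 2*y

1. The degree is 2 — no degree-1 curve has this shape.
2. Symmetries: it's symmetric under x → −x, forcing even powers of x.
3. Reading off the gridlines: it crosses the y-axis at the gridline y = 0; one x-axis crossing is at x = 0.
4. Together with the visible shape, these determine p as stated.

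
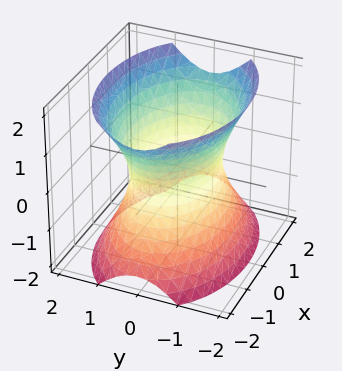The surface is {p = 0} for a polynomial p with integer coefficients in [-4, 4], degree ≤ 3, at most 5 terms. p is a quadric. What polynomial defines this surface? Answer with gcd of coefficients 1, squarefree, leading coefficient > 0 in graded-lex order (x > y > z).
x^2 + 2*y^2 - z^2 - 2

(a) The degree is 2 — one connected sheet with a waist; a quadric.
(b) Symmetries: the y ↦ −y reflection is a symmetry, so y appears only in even powers; it's symmetric under z → −z, forcing even powers of z; mirror symmetry x ↦ −x ⇒ only even powers of x.
(c) From the visible intercepts: the y-axis gridline crossings are at y ∈ {-1, 1}; no z-intercept at any integer in the box.
(d) Fitting integer coefficients to these (and the overall shape) gives p.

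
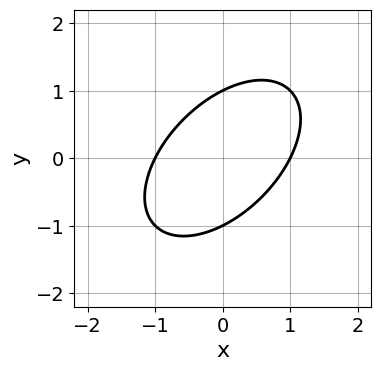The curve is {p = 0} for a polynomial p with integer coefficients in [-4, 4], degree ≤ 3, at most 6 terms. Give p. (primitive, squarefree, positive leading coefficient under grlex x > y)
First, degree: the shape is more complex than any degree-1 curve, so deg p = 2.
Next, from the visible intercepts: the y-axis gridline crossings are at y ∈ {-1, 1}; the x-axis gridline crossings are at x ∈ {-1, 1}.
Finally, these observations pin down the coefficients.

x^2 - x*y + y^2 - 1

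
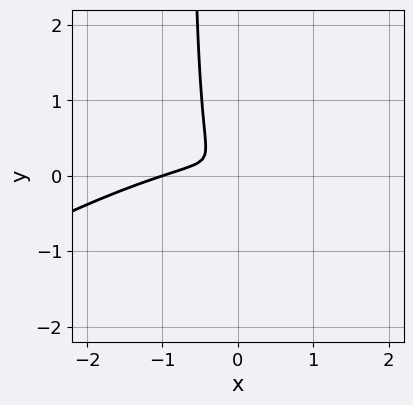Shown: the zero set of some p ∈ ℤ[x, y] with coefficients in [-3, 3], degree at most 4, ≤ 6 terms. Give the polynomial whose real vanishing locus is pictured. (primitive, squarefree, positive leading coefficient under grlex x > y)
x^3 - 3*x^2*y + 3*x*y^2 + x^2 + 2*y^2

(a) deg p = 3. The shape is more complex than any degree-2 curve.
(b) Checking where it meets the axes: one x-axis crossing is at x = -1.
(c) The integer polynomial consistent with all of this is the stated p.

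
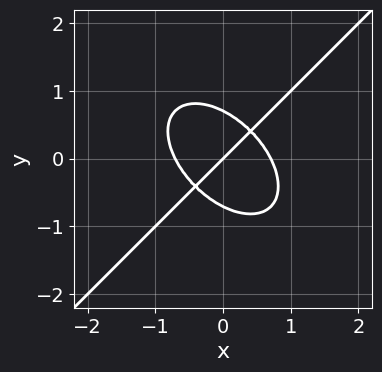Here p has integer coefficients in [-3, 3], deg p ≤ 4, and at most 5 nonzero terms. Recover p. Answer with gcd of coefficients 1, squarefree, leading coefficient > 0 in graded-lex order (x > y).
2*x^3 - 2*y^3 - x + y

First, the degree is 3 — a generic line meets the curve in up to 3 points.
Next, observable constraints: it meets the y-axis at y = 0 (among the integer gridlines); it meets the x-axis at x = 0 (among the integer gridlines).
Finally, together with the visible shape, these determine p as stated.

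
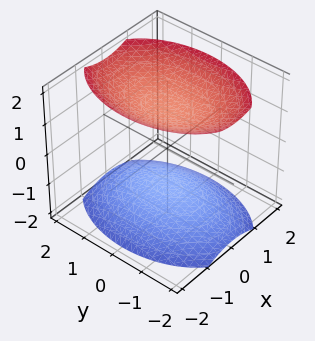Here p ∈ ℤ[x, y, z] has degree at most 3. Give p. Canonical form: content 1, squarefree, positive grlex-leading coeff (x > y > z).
1. There are 2 components. They look like related sheets of one shape, so recover p as a whole.
2. Degree: two separate bowl-shaped sheets opening away from each other; a quadric, so deg p = 2.
3. Symmetries: mirror symmetry x ↦ −x ⇒ only even powers of x; mirror symmetry z ↦ −z ⇒ only even powers of z; the y ↦ −y reflection is a symmetry, so y appears only in even powers.
4. Against the integer gridlines: no x-intercept at any integer in the box; the surface avoids every integer y-axis point in the box.
5. Assembling these constraints gives the stated polynomial.

2*x^2 + y^2 - 2*z^2 + 3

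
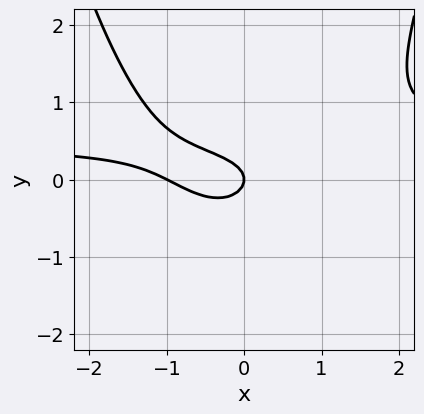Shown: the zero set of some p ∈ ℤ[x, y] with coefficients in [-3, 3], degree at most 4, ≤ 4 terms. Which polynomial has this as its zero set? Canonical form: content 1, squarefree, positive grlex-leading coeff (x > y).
1. deg p = 3. The shape is more complex than any degree-2 curve.
2. From the visible intercepts: among the integer gridlines, it crosses the x-axis at x ∈ {-1, 0}; one y-axis crossing is at y = 0.
3. Assembling these constraints gives the stated polynomial.

2*x^2*y - x^2 - 3*y^2 - x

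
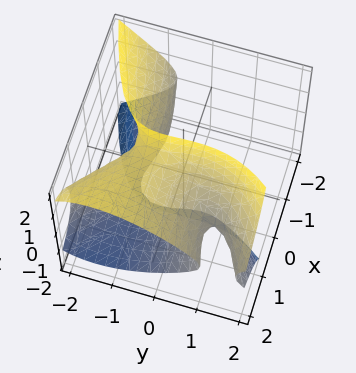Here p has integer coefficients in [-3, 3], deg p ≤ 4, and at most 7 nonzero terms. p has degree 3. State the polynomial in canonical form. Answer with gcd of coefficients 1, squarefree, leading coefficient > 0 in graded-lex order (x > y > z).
Degree: no degree-2 surface has this shape, so deg p = 3.
From the axis intercepts and sections: no x-intercept at any integer in the box; it meets the y-axis at y = -1 (among the integer gridlines).
Fitting integer coefficients to these (and the overall shape) gives p.

2*x*z^2 - y^3 - x^2 + 3*x*y - 1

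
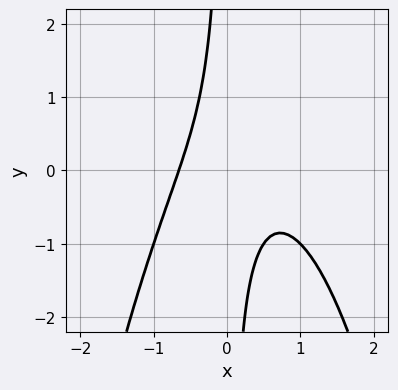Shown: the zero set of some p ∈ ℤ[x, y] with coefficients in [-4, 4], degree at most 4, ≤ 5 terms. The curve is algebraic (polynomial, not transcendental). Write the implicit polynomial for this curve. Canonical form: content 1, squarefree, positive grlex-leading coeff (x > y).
2*x^3 - x^2 + 2*x*y + 1

deg p = 3.
Checking where it meets the axes: no y-intercept at any integer in the box.
Solving for integer coefficients yields p as stated.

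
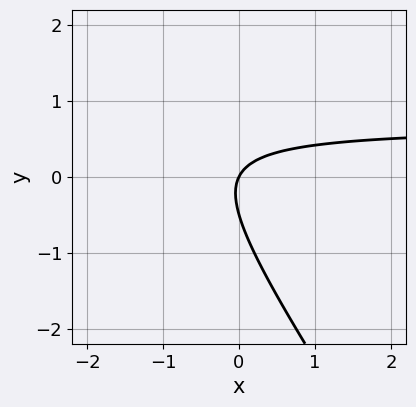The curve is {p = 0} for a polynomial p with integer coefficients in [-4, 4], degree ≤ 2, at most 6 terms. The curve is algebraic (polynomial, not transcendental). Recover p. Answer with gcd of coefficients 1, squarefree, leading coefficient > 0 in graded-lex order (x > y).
3*x*y + 2*y^2 - 2*x + y

First, the degree is 2 — the shape is more complex than any degree-1 curve.
Next, reading off the gridlines: it meets the x-axis at x = 0 (among the integer gridlines); one y-axis crossing is at y = 0.
Finally, together with the visible shape, these determine p as stated.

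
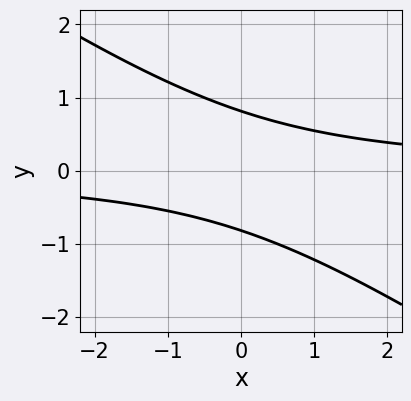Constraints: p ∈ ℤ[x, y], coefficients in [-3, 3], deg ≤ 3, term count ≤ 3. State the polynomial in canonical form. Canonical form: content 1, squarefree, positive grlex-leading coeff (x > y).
2*x*y + 3*y^2 - 2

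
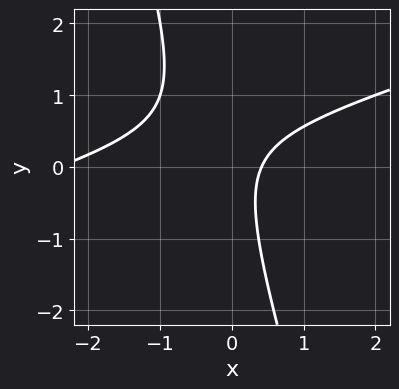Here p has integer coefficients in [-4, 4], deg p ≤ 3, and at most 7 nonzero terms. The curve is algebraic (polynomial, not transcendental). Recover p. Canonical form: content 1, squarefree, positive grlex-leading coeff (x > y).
The degree is 2 — a generic line meets the curve in up to 2 points.
From the axis intercepts and sections: it misses every integer gridline on the y-axis.
Fitting integer coefficients to these (and the overall shape) gives p.

x^2 - 3*x*y - y^2 + 2*x - 1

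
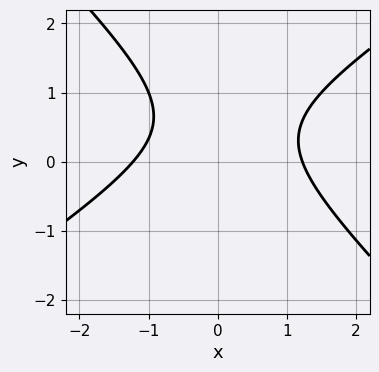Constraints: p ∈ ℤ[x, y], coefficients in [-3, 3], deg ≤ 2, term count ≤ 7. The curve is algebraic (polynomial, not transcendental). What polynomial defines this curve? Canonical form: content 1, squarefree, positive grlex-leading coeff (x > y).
2*x^2 - x*y - 3*y^2 + 3*y - 3

First, degree: the shape is more complex than any degree-1 curve, so deg p = 2.
Then, against the integer gridlines: the curve avoids every integer y-axis point in the box.
Finally, the integer polynomial consistent with all of this is the stated p.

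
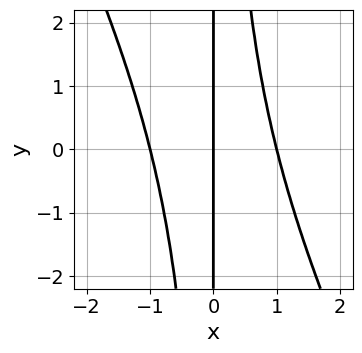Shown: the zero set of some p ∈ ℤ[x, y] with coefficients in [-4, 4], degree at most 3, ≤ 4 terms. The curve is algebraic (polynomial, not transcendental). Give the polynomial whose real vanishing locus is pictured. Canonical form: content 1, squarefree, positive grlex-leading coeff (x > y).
2*x^3 + x^2*y - 2*x

1. Degree: no degree-2 curve has this shape, so deg p = 3.
2. Against the integer gridlines: the visible y-axis segment lies entirely on the curve; among the integer gridlines, it crosses the x-axis at x ∈ {-1, 0, 1}.
3. Fitting integer coefficients to these (and the overall shape) gives p.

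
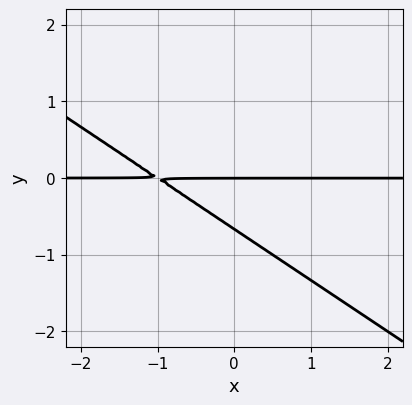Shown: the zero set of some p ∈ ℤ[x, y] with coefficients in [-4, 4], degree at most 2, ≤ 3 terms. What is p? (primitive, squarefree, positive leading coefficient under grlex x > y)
First, the degree is 2 — a generic line meets the curve in up to 2 points.
Then, checking where it meets the axes: one y-axis crossing is at y = 0; the visible x-axis segment lies entirely on the curve.
Finally, the integer polynomial consistent with all of this is the stated p.

2*x*y + 3*y^2 + 2*y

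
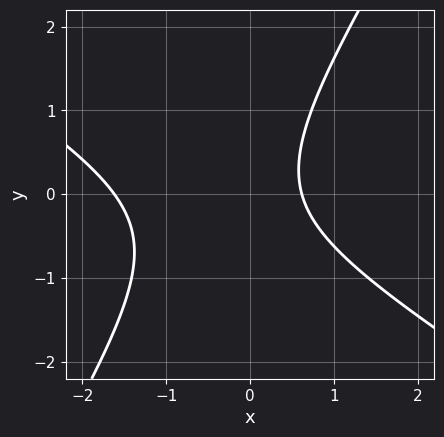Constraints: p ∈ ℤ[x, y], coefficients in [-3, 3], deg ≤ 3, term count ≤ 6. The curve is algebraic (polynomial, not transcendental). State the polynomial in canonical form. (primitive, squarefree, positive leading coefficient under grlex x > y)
x^2 + x*y - y^2 + x - 1

1. deg p = 2. No degree-1 curve has this shape.
2. Reading off the gridlines: it misses every integer gridline on the y-axis.
3. Fitting integer coefficients to these (and the overall shape) gives p.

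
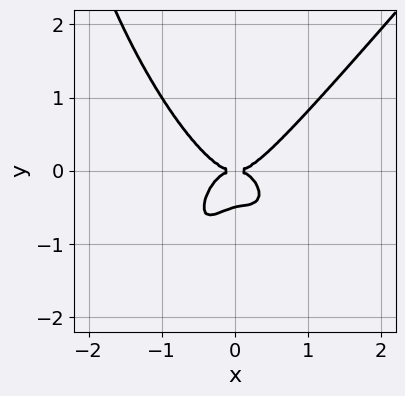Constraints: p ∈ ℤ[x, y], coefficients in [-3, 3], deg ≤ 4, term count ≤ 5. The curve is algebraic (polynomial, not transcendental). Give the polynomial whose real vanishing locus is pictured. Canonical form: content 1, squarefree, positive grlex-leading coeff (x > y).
3*x^4 - x^2*y^2 - x*y^3 - 2*y^3 - y^2

1. The degree is 4 — the shape is more complex than any degree-3 curve.
2. Checking where it meets the axes: one x-axis crossing is at x = 0; it crosses the y-axis at the gridline y = 0.
3. Putting this together gives p.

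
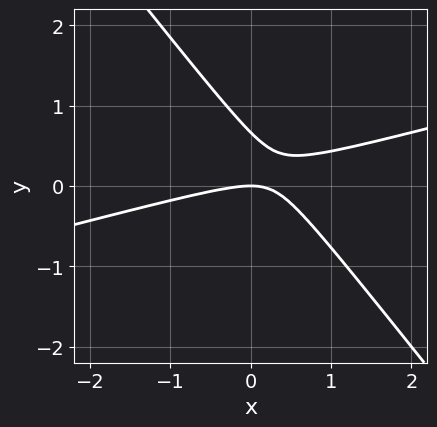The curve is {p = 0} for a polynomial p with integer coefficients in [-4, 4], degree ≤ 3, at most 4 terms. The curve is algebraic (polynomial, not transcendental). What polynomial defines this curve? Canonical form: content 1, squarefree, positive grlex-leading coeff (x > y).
1. deg p = 2. The shape is more complex than any degree-1 curve.
2. From the axis intercepts and sections: it crosses the y-axis at the gridline y = 0; one x-axis crossing is at x = 0.
3. Matching integer coefficients to the picture gives p.

x^2 - 3*x*y - 3*y^2 + 2*y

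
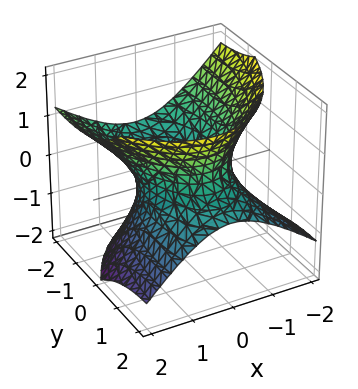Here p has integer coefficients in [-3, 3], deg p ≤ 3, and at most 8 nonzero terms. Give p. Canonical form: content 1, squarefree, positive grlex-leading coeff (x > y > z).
3*x^2 - x*z + y^2 + 3*y*z - 3*z^2 - 3

First, degree: a generic line meets the surface in up to 2 points, so deg p = 2.
Next, from the axis intercepts and sections: the x-axis gridline crossings are at x ∈ {-1, 1}; the surface avoids every integer z-axis point in the box.
Finally, these observations pin down the coefficients.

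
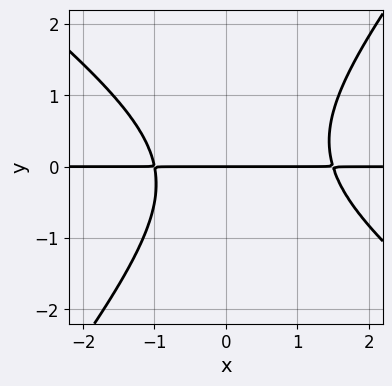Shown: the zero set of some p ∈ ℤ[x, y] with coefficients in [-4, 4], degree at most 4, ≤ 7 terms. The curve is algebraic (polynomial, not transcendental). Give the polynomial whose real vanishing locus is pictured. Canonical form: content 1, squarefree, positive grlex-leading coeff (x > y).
(a) deg p = 3. A generic line meets the curve in up to 3 points.
(b) Reading off the gridlines: every point of the x-axis in the box is on the curve; it crosses the y-axis at the gridline y = 0.
(c) Assembling these constraints gives the stated polynomial.

2*x^2*y + x*y^2 - 2*y^3 - x*y - 3*y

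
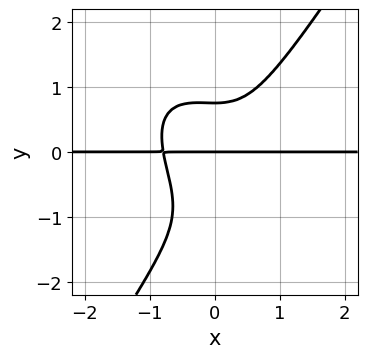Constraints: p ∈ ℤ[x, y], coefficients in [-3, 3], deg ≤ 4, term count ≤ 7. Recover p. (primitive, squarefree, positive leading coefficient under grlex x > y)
(a) The degree is 4 — no degree-3 curve has this shape.
(b) Observable constraints: it meets the y-axis at y = 0 (among the integer gridlines); the visible x-axis segment lies entirely on the curve.
(c) These observations pin down the coefficients.

2*x^3*y + x^2*y^2 - y^4 - y^3 + y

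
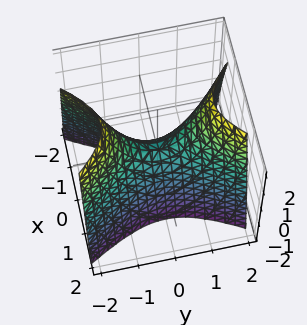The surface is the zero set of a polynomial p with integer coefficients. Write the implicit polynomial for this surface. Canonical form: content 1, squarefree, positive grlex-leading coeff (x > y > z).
2*x^2 - y^2 + z

1. The degree is 2 — a hyperbolic paraboloid; a quadric.
2. Symmetries: it's symmetric under x → −x, forcing even powers of x; it's symmetric under y → −y, forcing even powers of y.
3. From the visible intercepts: one y-axis crossing is at y = 0; it crosses the x-axis at the gridline x = 0; one z-axis crossing is at z = 0.
4. Matching integer coefficients to the picture gives p.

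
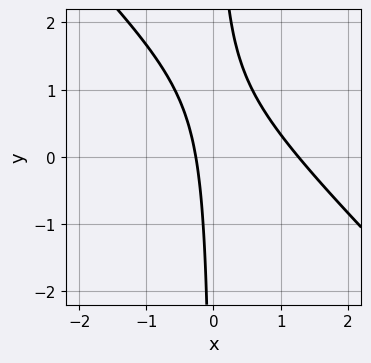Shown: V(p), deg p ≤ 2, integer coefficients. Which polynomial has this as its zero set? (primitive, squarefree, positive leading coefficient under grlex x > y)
3*x^2 + 3*x*y - 3*x - 1

First, deg p = 2.
Next, from the visible intercepts: no y-intercept at any integer in the box.
Finally, solving for integer coefficients yields p as stated.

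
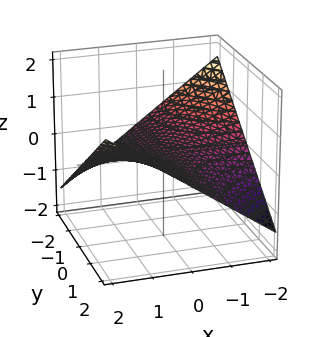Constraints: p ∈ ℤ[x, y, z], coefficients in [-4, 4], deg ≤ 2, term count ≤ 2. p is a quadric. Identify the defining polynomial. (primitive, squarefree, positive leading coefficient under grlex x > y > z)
First, degree: a hyperbolic paraboloid; a quadric, so deg p = 2.
Next, from the visible intercepts: the visible x-axis segment lies entirely on the surface; the visible y-axis segment lies entirely on the surface; it meets the z-axis at z = 0 (among the integer gridlines).
Finally, the integer polynomial consistent with all of this is the stated p.

x*y - 3*z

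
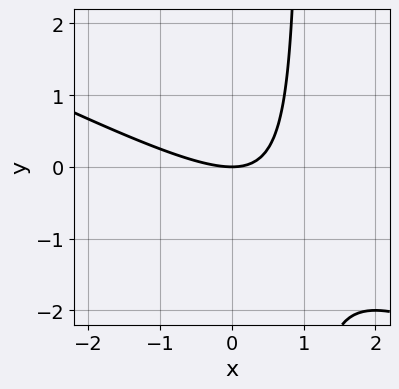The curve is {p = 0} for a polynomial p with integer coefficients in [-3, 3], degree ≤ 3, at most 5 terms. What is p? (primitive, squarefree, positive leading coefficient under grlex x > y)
x^2 + 2*x*y - 2*y

1. deg p = 2. No degree-1 curve has this shape.
2. Checking where it meets the axes: it crosses the y-axis at the gridline y = 0; one x-axis crossing is at x = 0.
3. These observations pin down the coefficients.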